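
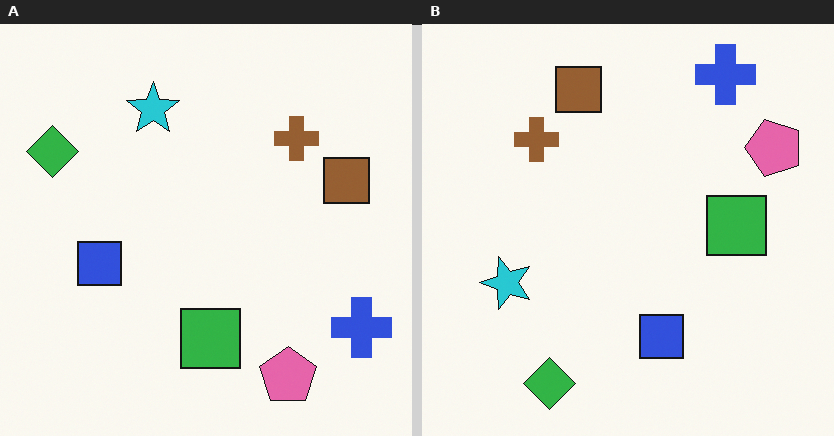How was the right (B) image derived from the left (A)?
The right (B) image is the left (A) rotated 90° counter-clockwise.

The blue cross sits in the bottom-right of the left (A) image and the top-right of the right (B) — consistent with a whole-image 90° counter-clockwise rotation.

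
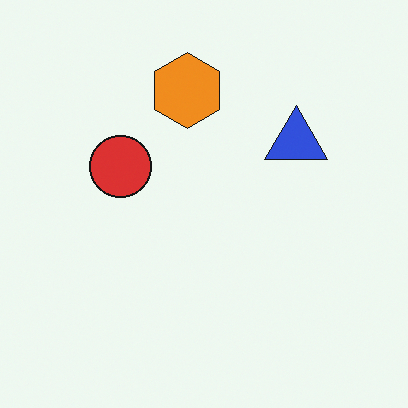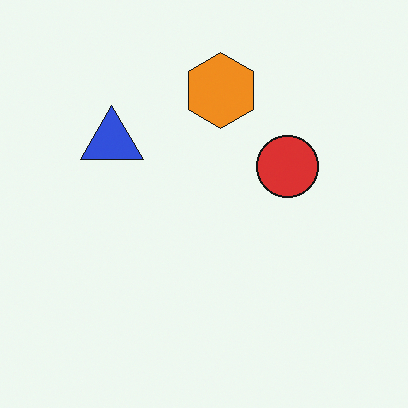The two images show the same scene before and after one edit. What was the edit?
The transformation is: flipped horizontally (left ↔ right).

The blue triangle is in the right of the first image and the left of the second — shapes on opposite sides of the vertical midline have swapped in a mirror flip.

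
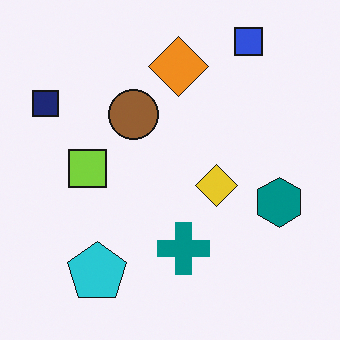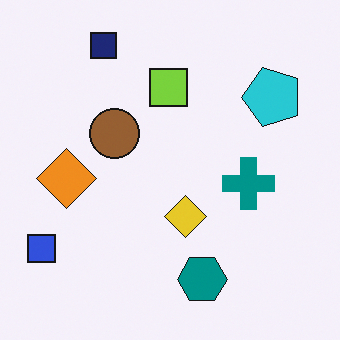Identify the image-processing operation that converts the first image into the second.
Transposed (reflected across the top-left ↔ bottom-right diagonal).

Shapes have swapped their row and column positions — what was in the top-right is now in the bottom-left — a diagonal reflection.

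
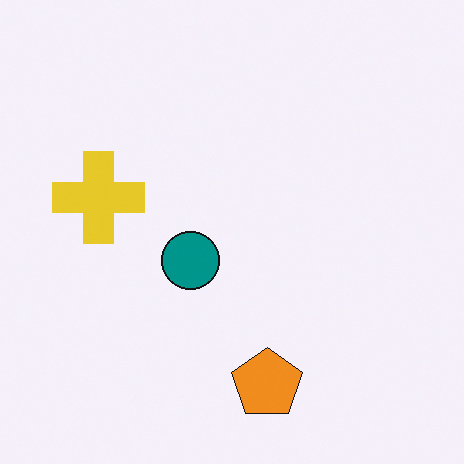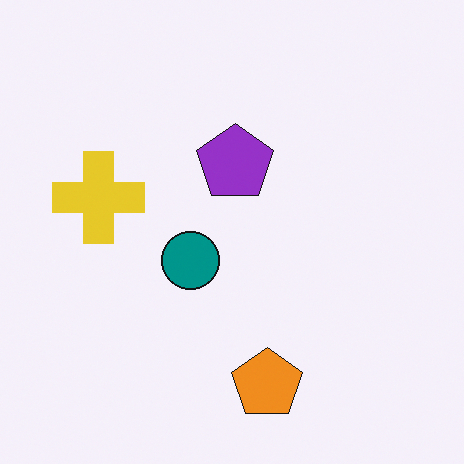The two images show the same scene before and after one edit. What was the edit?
The transformation is: overlaid with an additional purple pentagon.

A purple pentagon appears in the second image that is absent from the first.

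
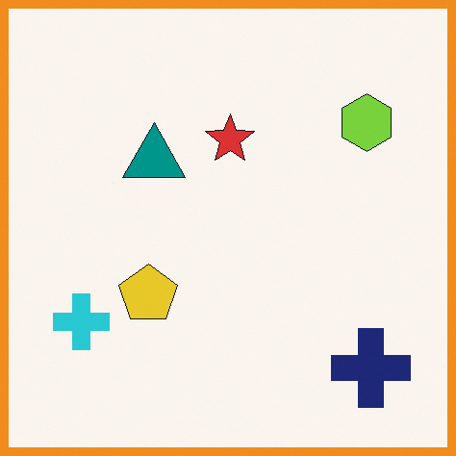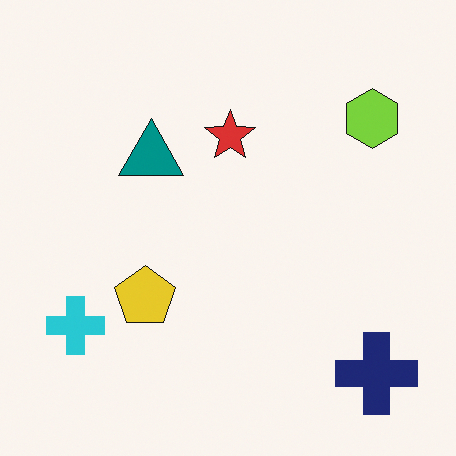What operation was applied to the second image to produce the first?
The first image is the second framed with a orange border.

A solid orange frame runs around the edge of the first image, with the content slightly shrunk inside it.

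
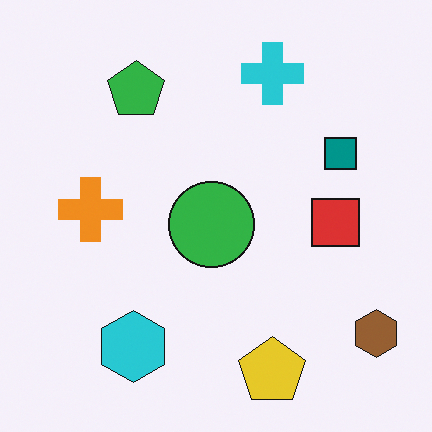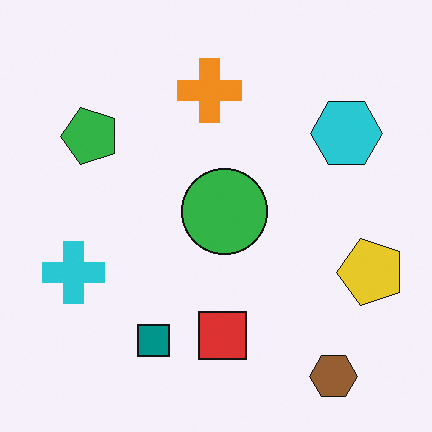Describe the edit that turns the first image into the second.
This is the original image transposed (reflected across the top-left ↔ bottom-right diagonal).

Shapes have swapped their row and column positions — what was in the top-right is now in the bottom-left — a diagonal reflection.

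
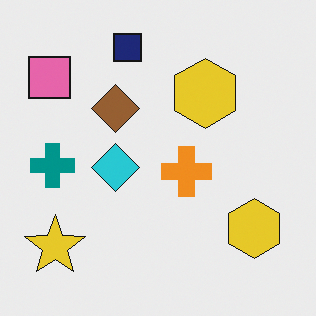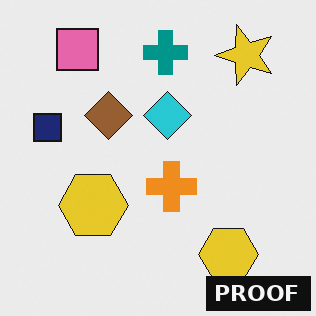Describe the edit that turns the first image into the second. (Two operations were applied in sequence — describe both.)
It was transposed (reflected across the top-left ↔ bottom-right diagonal), then watermarked with the text "PROOF" in the lower-right corner.

Shapes have swapped their row and column positions — what was in the top-right is now in the bottom-left — a diagonal reflection. A dark label reading "PROOF" appears in the lower-right corner.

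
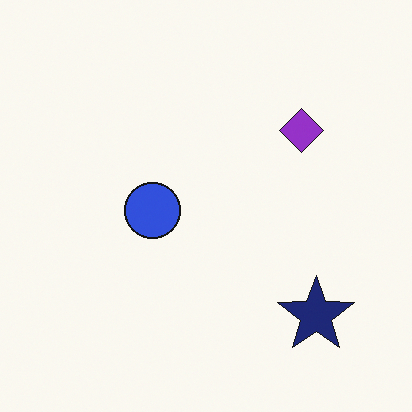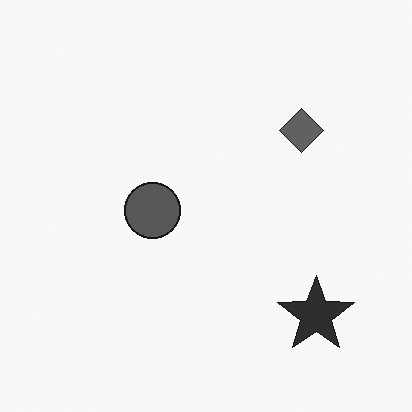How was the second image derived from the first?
The transformation is: converted to grayscale.

All color is removed — every shape is now a shade of grey.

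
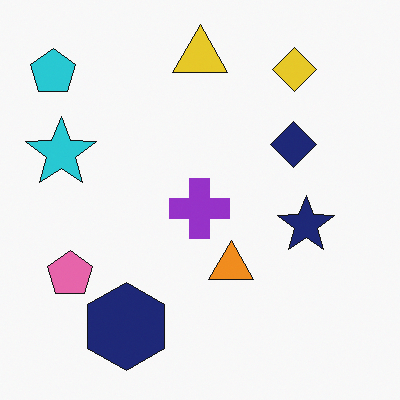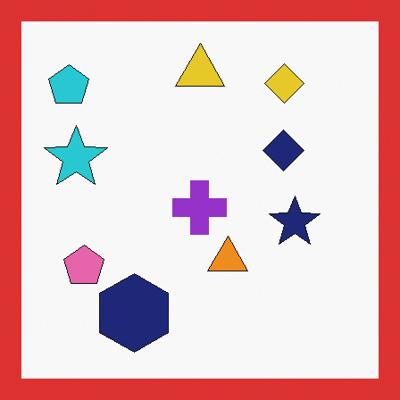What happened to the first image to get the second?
It was framed with a red border.

A solid red frame runs around the edge of the second image, with the content slightly shrunk inside it.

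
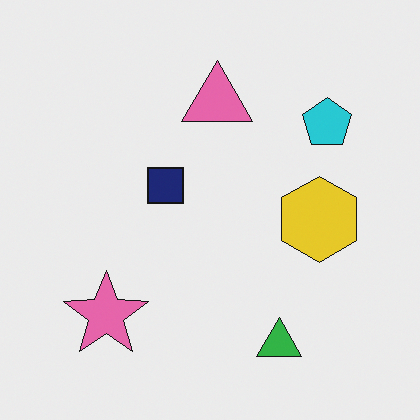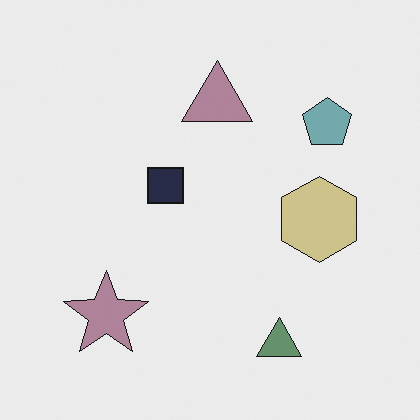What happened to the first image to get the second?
This is the original image heavily desaturated.

All colors are more muted and greyish — a global saturation change.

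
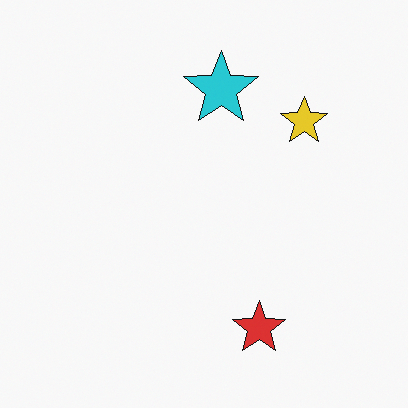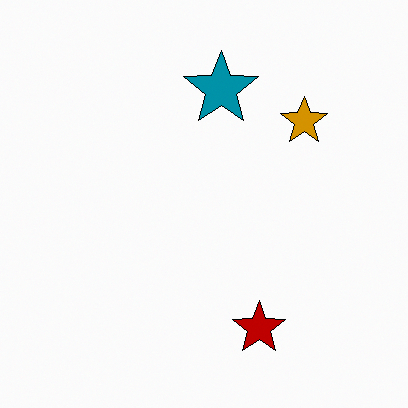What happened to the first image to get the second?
The second image is the first boosted in contrast.

Tones are pushed away from mid-grey across the whole image — a global contrast change.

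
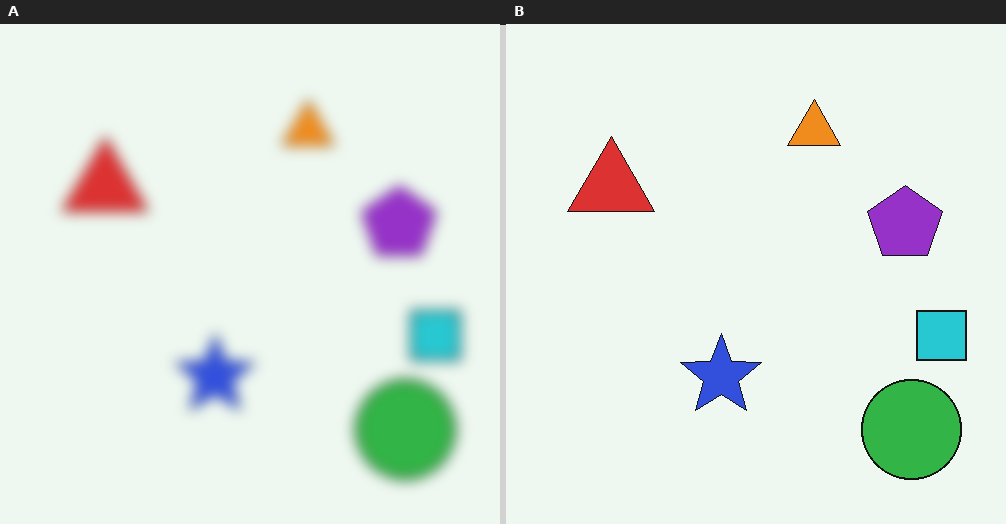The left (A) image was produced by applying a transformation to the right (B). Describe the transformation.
The transformation is: strongly gaussian-blurred.

Shape edges and outlines are uniformly softened across the whole image.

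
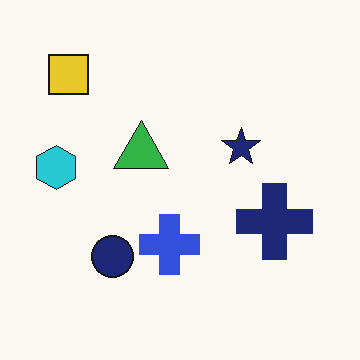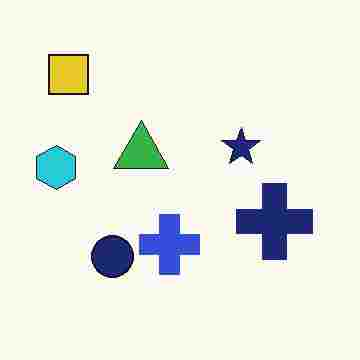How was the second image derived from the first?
The image was heavily JPEG-compressed with obvious blocking artifacts.

Blocky 8×8 compression artifacts appear around shape edges and the flat background shows ringing — characteristic JPEG degradation.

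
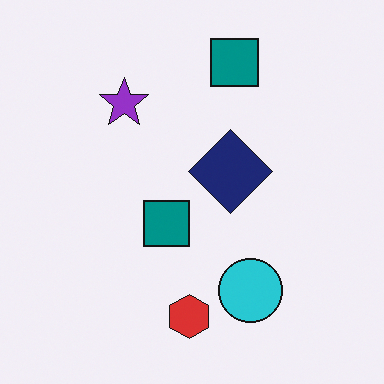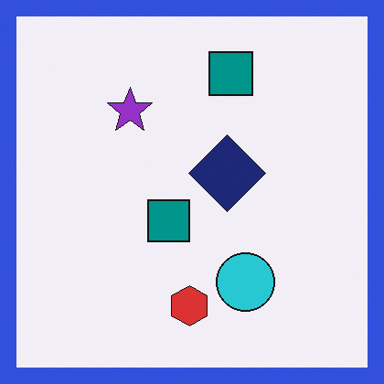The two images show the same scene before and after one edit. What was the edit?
It was framed with a blue border.

A solid blue frame runs around the edge of the second image, with the content slightly shrunk inside it.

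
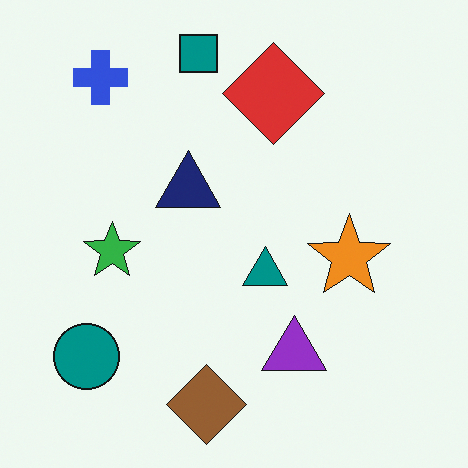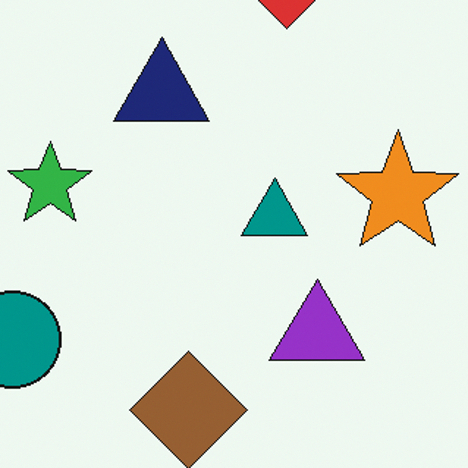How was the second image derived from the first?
Cropped to a modestly smaller region and rescaled.

The visible shapes are larger and the field of view is narrower; shapes near the original edges may be partly or wholly outside the frame — a crop-and-rescale.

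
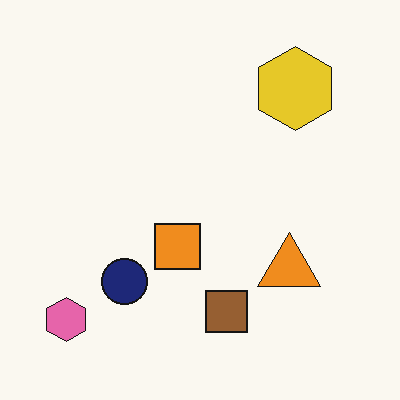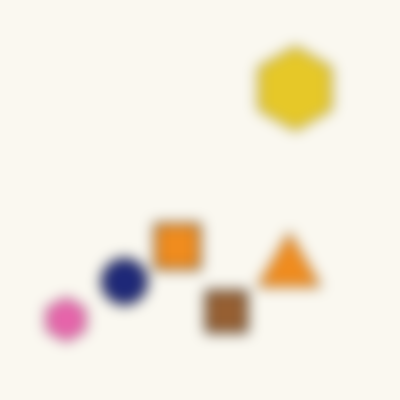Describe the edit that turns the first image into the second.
The second image is the first strongly gaussian-blurred.

Shape edges and outlines are uniformly softened across the whole image.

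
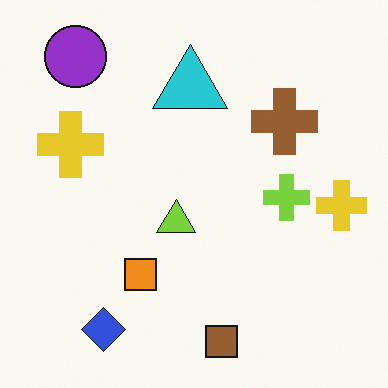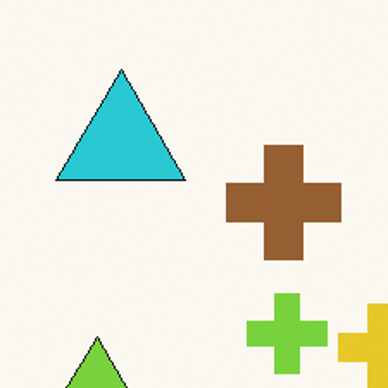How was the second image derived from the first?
The transformation is: cropped to a noticeably smaller region and rescaled.

The visible shapes are larger and the field of view is narrower; shapes near the original edges may be partly or wholly outside the frame — a crop-and-rescale.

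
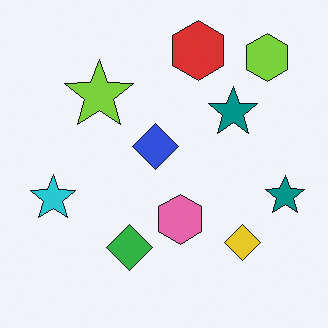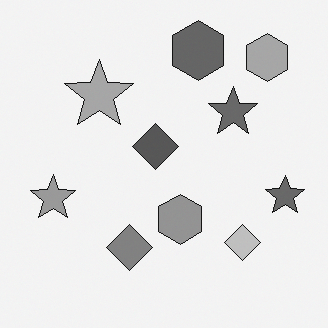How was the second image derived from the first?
The second image is the first converted to grayscale.

All color is removed — every shape is now a shade of grey.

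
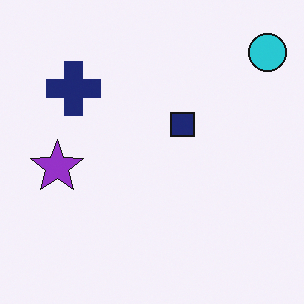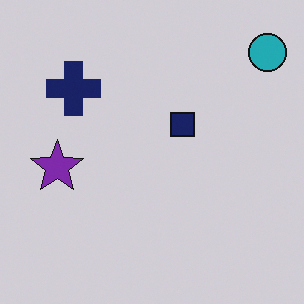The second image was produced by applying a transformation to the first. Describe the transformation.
The second image is the first slightly darkened.

Every pixel — background and shapes alike — is uniformly darkened.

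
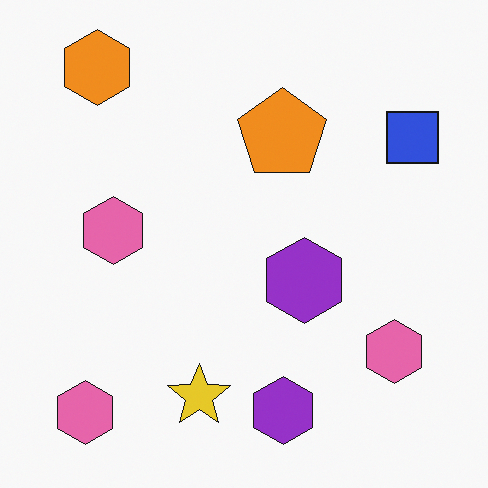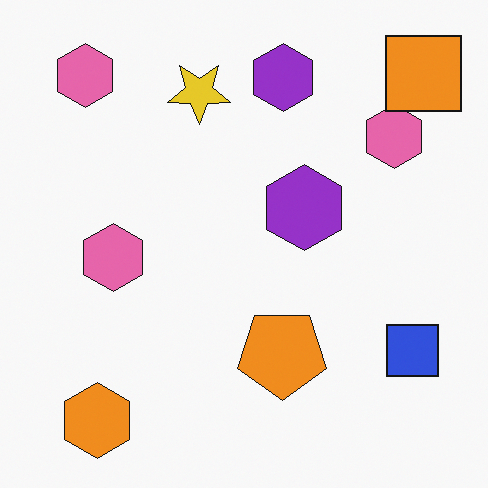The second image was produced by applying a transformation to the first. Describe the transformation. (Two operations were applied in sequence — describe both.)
It was flipped vertically (top ↔ bottom), then overlaid with an additional orange square.

The orange hexagon is in the top-left of the first image and the bottom-left of the second — shapes on opposite sides of the horizontal midline have swapped in a mirror flip. An orange square appears in the second image that is absent from the first.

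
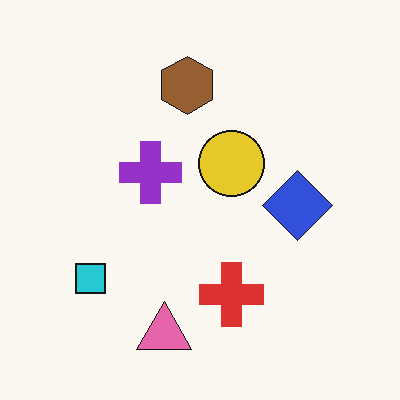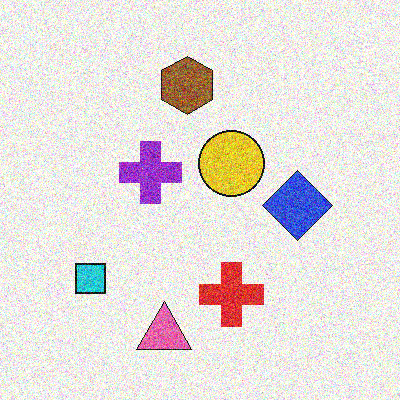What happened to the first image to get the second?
This is the original image degraded with a thick layer of grain.

Random speckle covers the whole image, including the flat background.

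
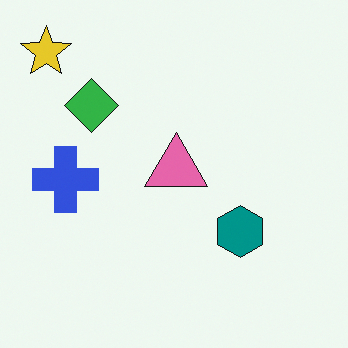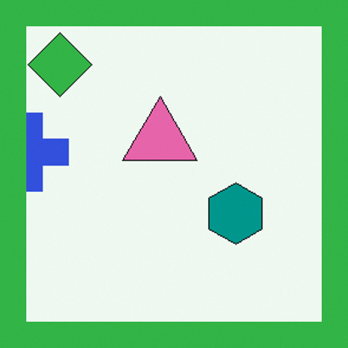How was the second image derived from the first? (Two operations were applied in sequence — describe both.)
Cropped to a modestly smaller region and rescaled, then framed with a green border.

The visible shapes are larger and the field of view is narrower; shapes near the original edges may be partly or wholly outside the frame — a crop-and-rescale. A solid green frame runs around the edge of the second image, with the content slightly shrunk inside it.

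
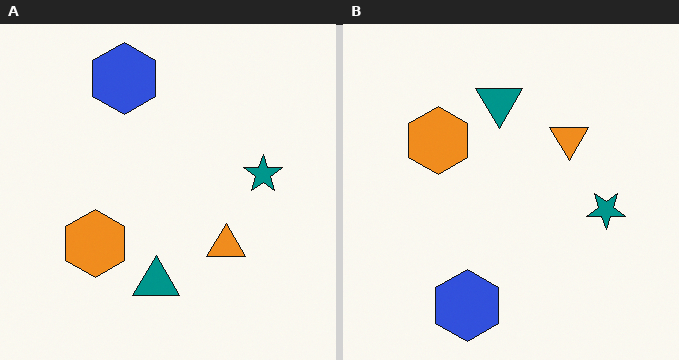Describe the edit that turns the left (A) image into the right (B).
The image was flipped vertically (top ↔ bottom).

The blue hexagon is in the top of the left (A) image and the bottom of the right (B) — shapes on opposite sides of the horizontal midline have swapped in a mirror flip.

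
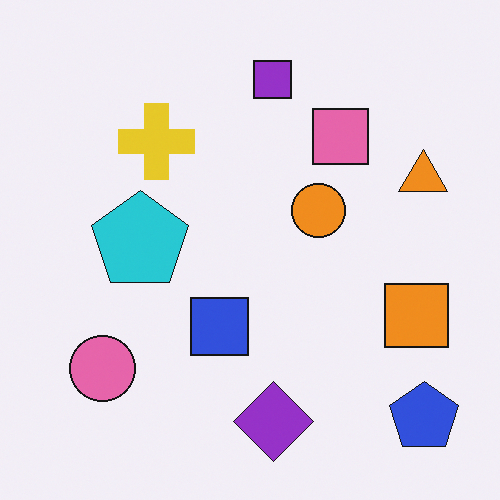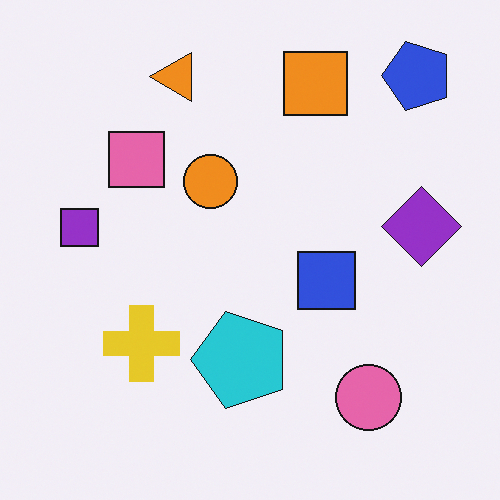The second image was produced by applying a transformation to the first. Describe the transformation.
The transformation is: rotated 90° counter-clockwise.

The blue pentagon sits in the bottom-right of the first image and the top-right of the second — consistent with a whole-image 90° counter-clockwise rotation.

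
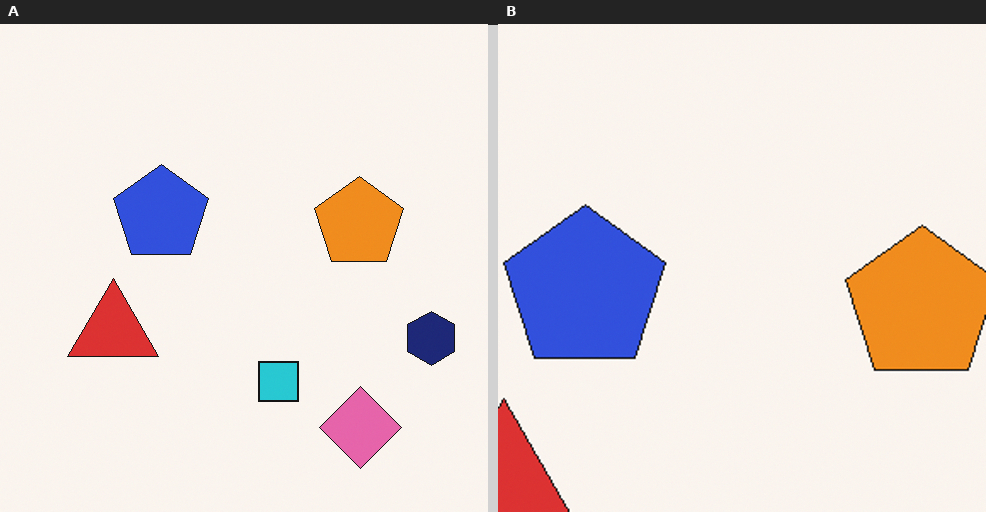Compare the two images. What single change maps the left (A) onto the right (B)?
This is the original image cropped tightly and scaled back up.

The visible shapes are larger and the field of view is narrower; shapes near the original edges may be partly or wholly outside the frame — a crop-and-rescale.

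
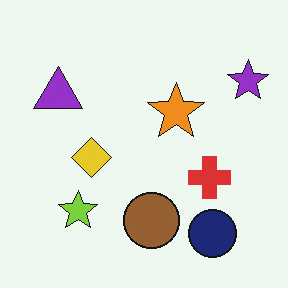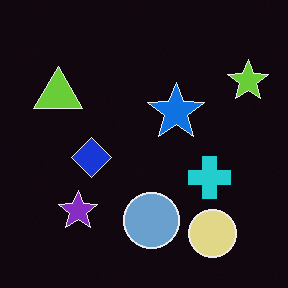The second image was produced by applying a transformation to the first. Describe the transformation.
The image was color-inverted (negative).

The light background has become dark and every shape's color is its complement — a photographic negative.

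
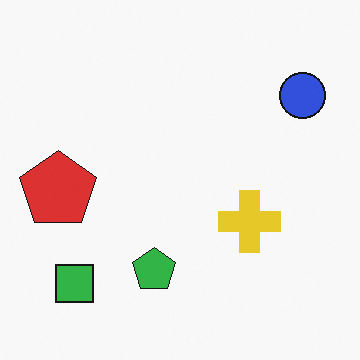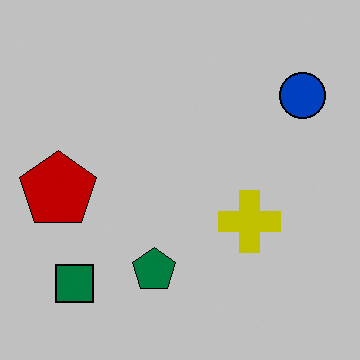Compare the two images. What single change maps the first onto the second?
The transformation is: aggressively posterized.

Each flat color has snapped to a coarser quantized level — most visibly, the near-white background has dropped to a flat grey.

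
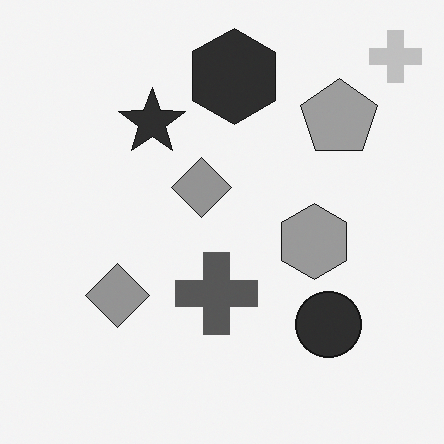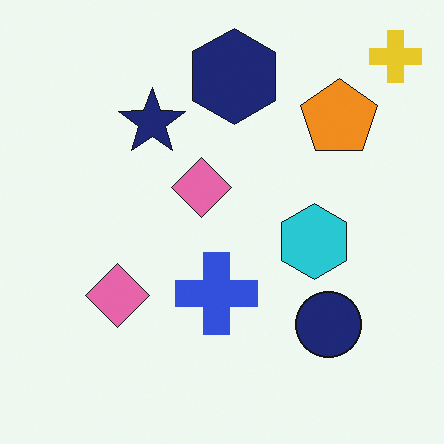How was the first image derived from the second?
It was converted to grayscale.

All color is removed — every shape is now a shade of grey.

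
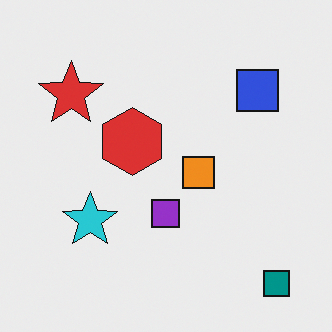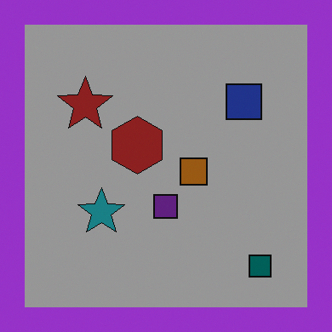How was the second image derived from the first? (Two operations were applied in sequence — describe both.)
It was substantially darkened, then framed with a purple border.

Every pixel — background and shapes alike — is uniformly darkened. A solid purple frame runs around the edge of the second image, with the content slightly shrunk inside it.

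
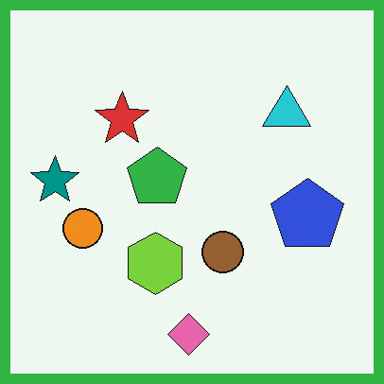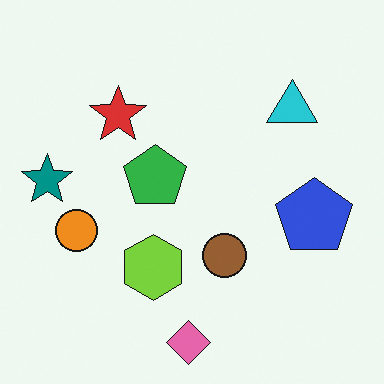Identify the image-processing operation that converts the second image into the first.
The image was framed with a green border.

A solid green frame runs around the edge of the first image, with the content slightly shrunk inside it.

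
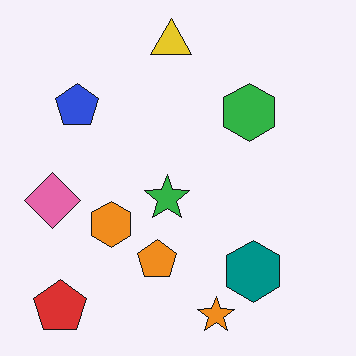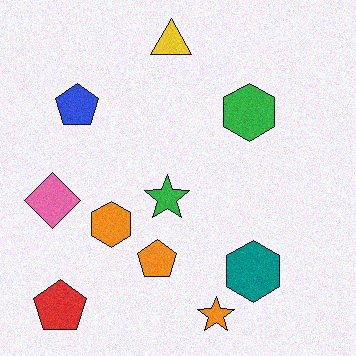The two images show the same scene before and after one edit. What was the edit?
The image was degraded with light additive noise.

Random speckle covers the whole image, including the flat background.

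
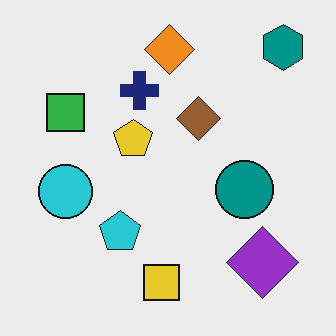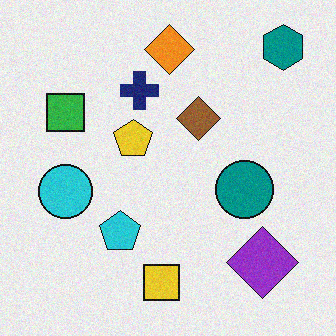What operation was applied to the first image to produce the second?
Degraded with a light layer of grain.

Random speckle covers the whole image, including the flat background.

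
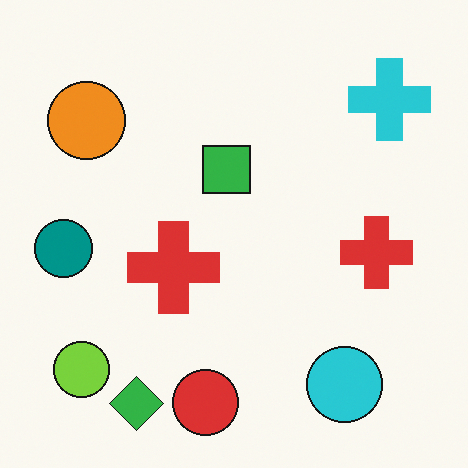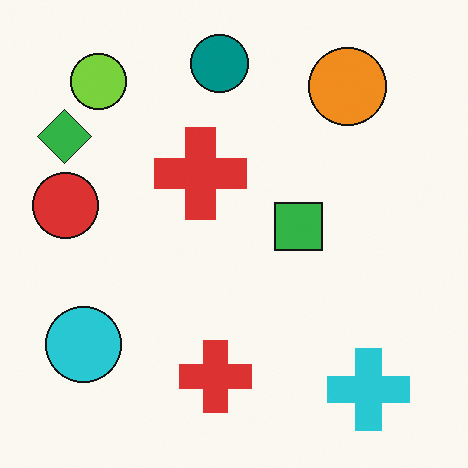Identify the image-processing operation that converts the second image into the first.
It was rotated 90° counter-clockwise.

The cyan cross sits in the bottom-right of the second image and the top-right of the first — consistent with a whole-image 90° counter-clockwise rotation.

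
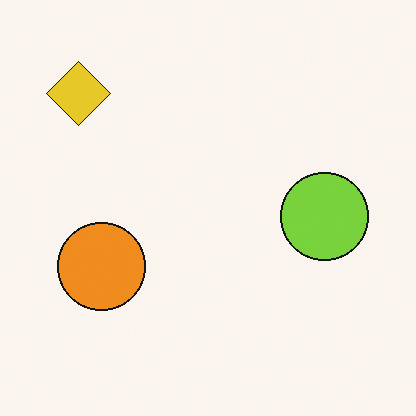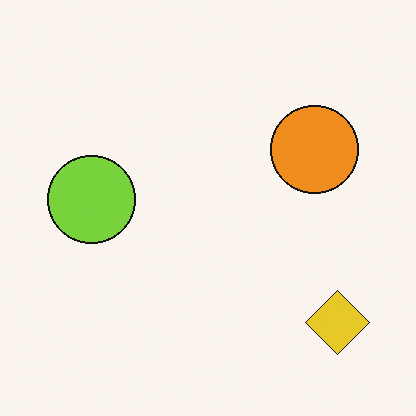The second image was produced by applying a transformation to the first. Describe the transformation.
The transformation is: rotated 180°.

The yellow diamond sits in the top-left of the first image and the bottom-right of the second — consistent with a whole-image 180° rotation.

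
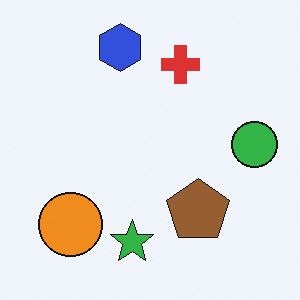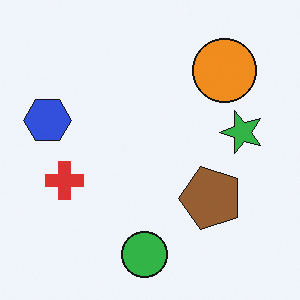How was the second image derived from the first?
Transposed (reflected across the top-left ↔ bottom-right diagonal).

Shapes have swapped their row and column positions — what was in the top-right is now in the bottom-left — a diagonal reflection.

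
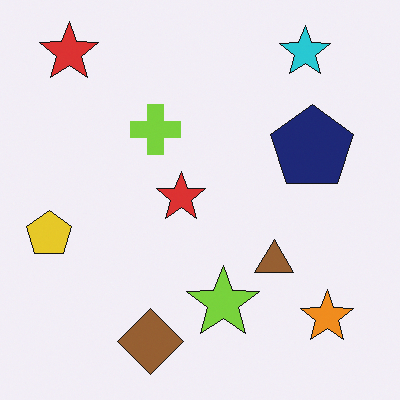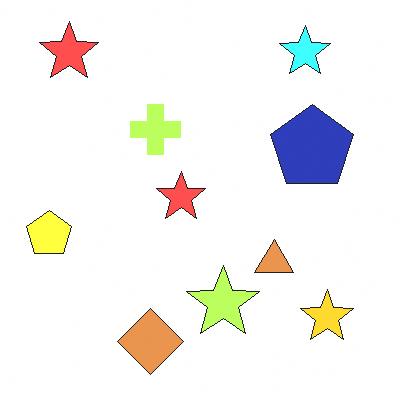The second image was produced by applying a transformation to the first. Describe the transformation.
This is the original image brightened a lot.

Every pixel — background and shapes alike — is uniformly brightened.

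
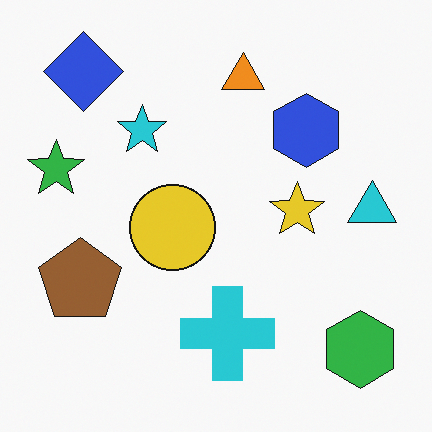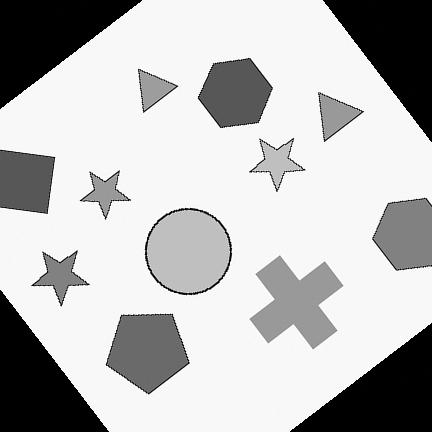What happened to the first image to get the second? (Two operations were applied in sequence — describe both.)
Converted to grayscale, then rotated counter-clockwise by a large amount — several tens of degrees.

All color is removed — every shape is now a shade of grey. Every shape is tilted by the same angle and the image corners show triangular fill wedges — a whole-image rotation by a non-right angle.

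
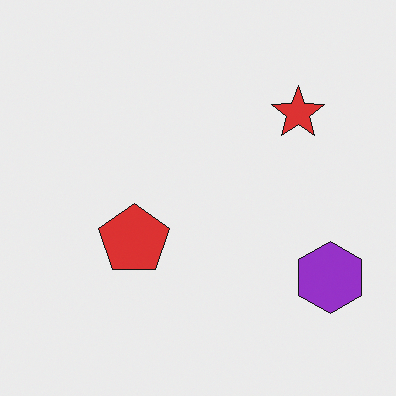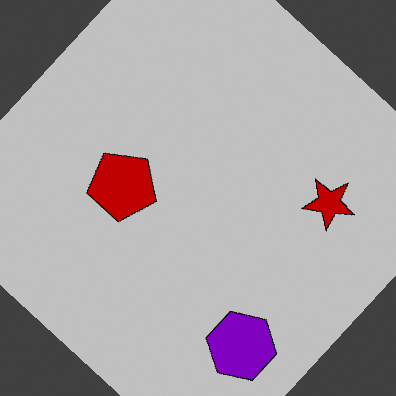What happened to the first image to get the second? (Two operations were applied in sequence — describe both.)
The transformation is: rotated clockwise by a large amount — several tens of degrees, then aggressively posterized.

Every shape is tilted by the same angle and the image corners show triangular fill wedges — a whole-image rotation by a non-right angle. Each flat color has snapped to a coarser quantized level — most visibly, the near-white background has dropped to a flat grey.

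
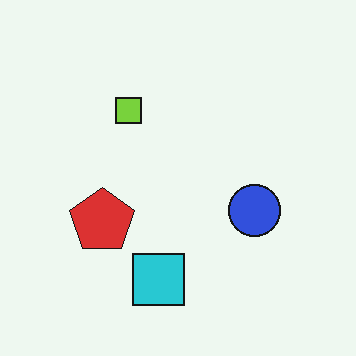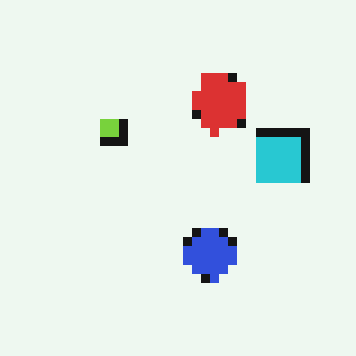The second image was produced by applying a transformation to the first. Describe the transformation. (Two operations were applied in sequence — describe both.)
The transformation is: transposed (reflected across the top-left ↔ bottom-right diagonal), then heavily pixelated into large blocks.

Shapes have swapped their row and column positions — what was in the top-right is now in the bottom-left — a diagonal reflection. Shapes are reduced to large square blocks; fine edges and outlines are lost — a downscale-then-upscale (mosaic) effect.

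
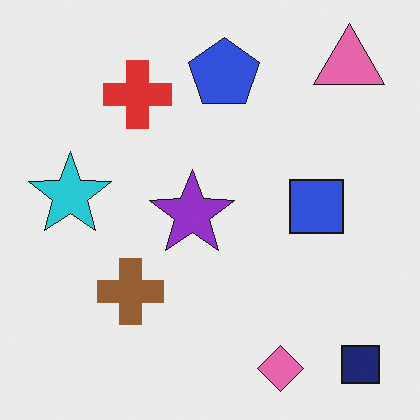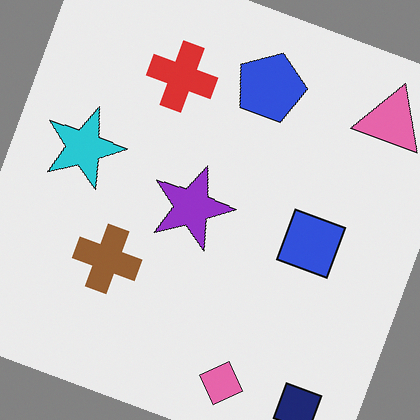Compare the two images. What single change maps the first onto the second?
Rotated clockwise by a moderate amount.

Every shape is tilted by the same angle and the image corners show triangular fill wedges — a whole-image rotation by a non-right angle.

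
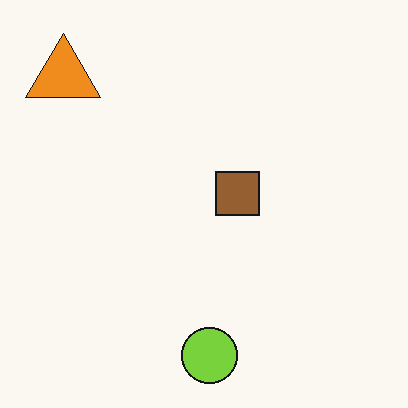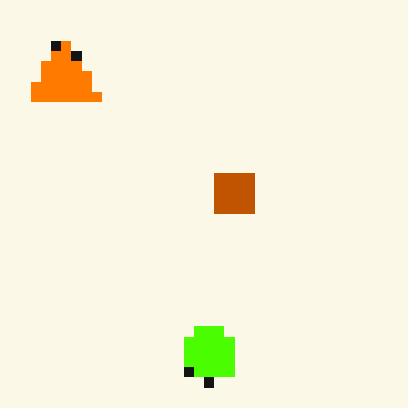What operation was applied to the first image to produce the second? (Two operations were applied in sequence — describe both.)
The second image is the first heavily oversaturated, then heavily pixelated into large blocks.

All colors are more vivid — a global saturation change. Shapes are reduced to large square blocks; fine edges and outlines are lost — a downscale-then-upscale (mosaic) effect.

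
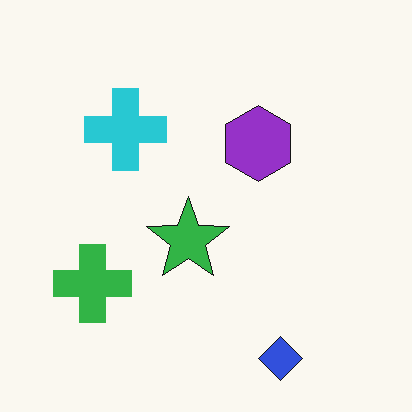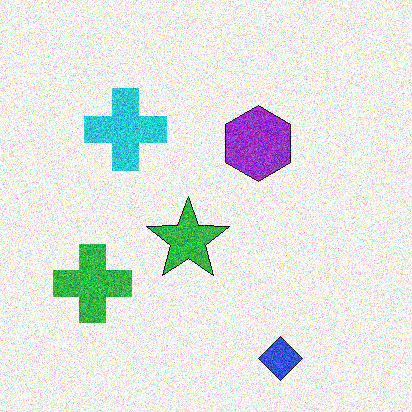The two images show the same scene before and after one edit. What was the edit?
This is the original image degraded with heavy additive noise.

Random speckle covers the whole image, including the flat background.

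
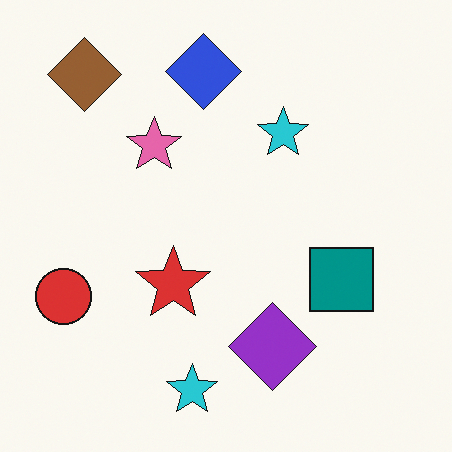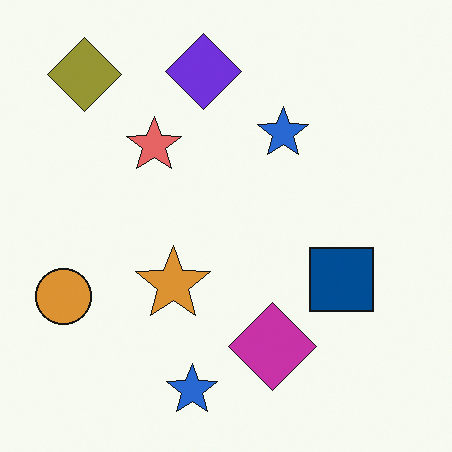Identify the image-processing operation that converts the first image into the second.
The image was hue-shifted slightly.

Every shape's color has rotated by the same amount around the hue wheel — a uniform hue shift.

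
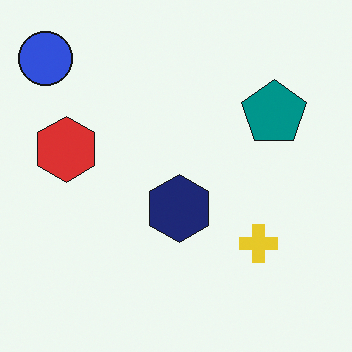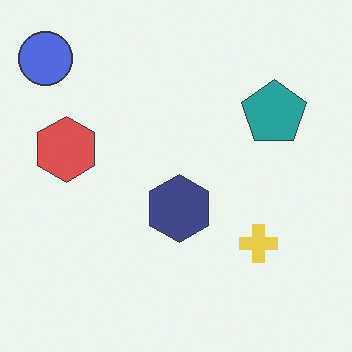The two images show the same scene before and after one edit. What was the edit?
The image was given slightly reduced contrast.

Tones are pushed toward mid-grey across the whole image — a global contrast change.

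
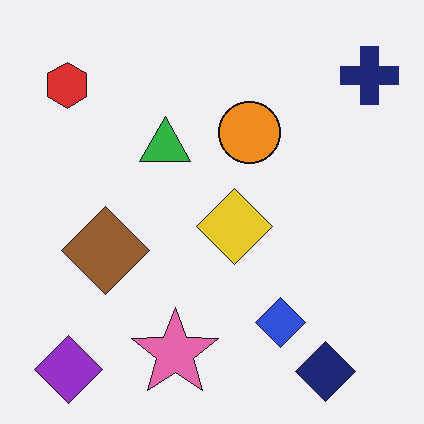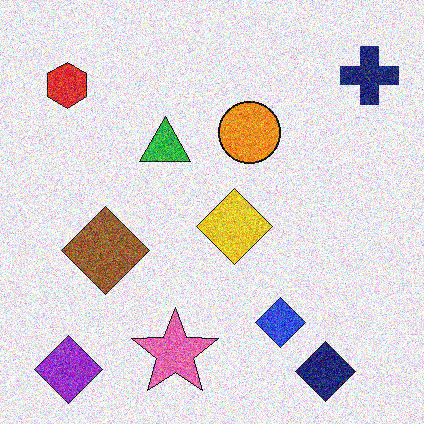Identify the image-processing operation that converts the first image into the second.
The second image is the first degraded with heavy additive noise.

Random speckle covers the whole image, including the flat background.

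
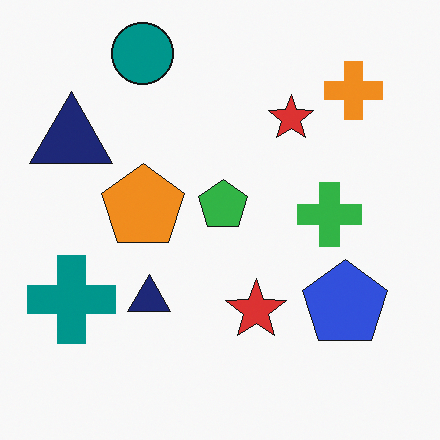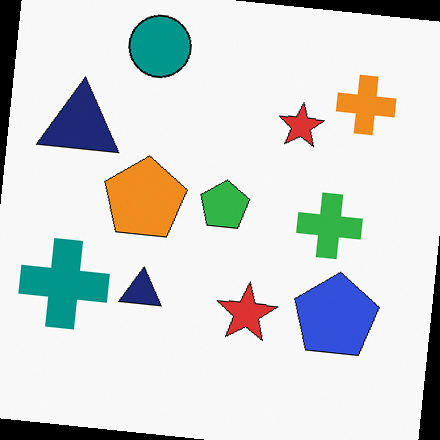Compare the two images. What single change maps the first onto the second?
This is the original image rotated clockwise by a slight angle.

Every shape is tilted by the same angle and the image corners show triangular fill wedges — a whole-image rotation by a non-right angle.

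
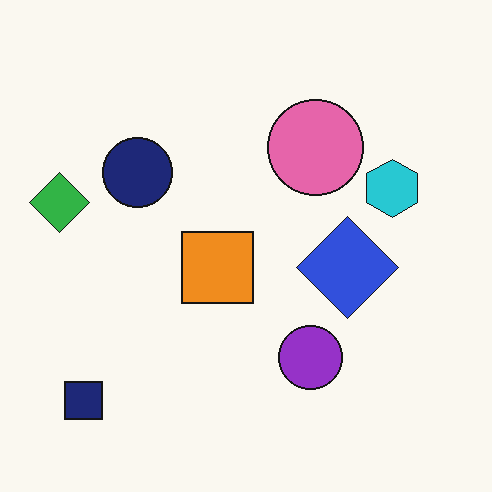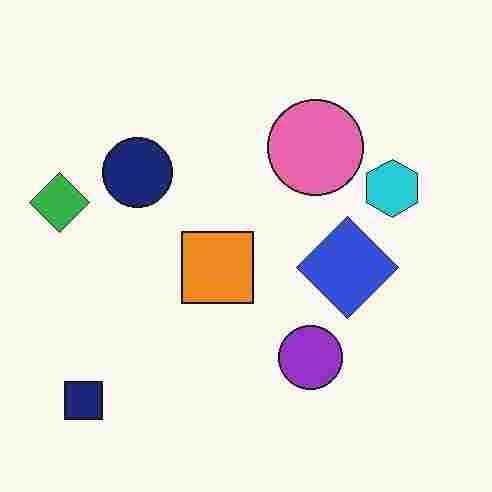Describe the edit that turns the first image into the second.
This is the original image degraded with heavy JPEG compression.

Blocky 8×8 compression artifacts appear around shape edges and the flat background shows ringing — characteristic JPEG degradation.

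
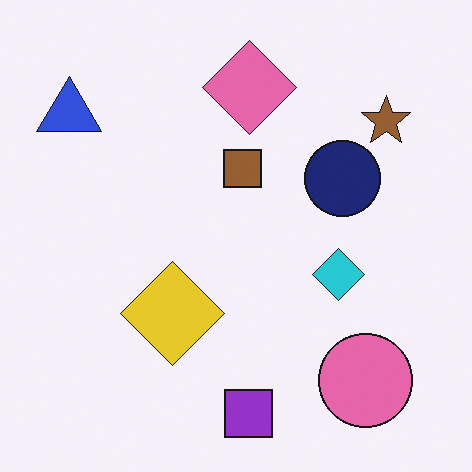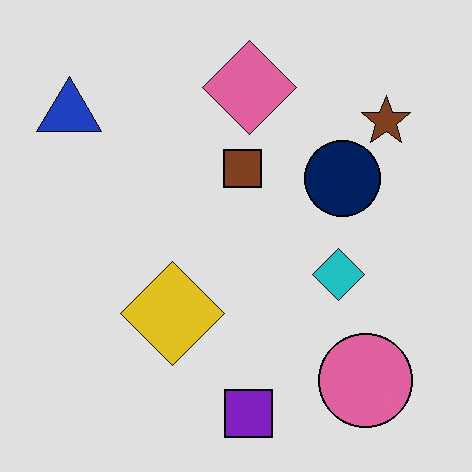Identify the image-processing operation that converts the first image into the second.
The transformation is: moderately posterized.

Each flat color has snapped to a coarser quantized level — most visibly, the near-white background has dropped to a flat grey.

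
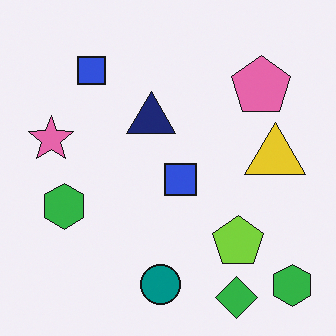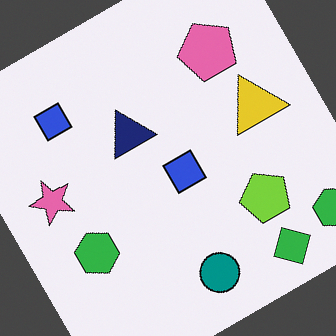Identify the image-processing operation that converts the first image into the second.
The transformation is: rotated counter-clockwise by a large amount — several tens of degrees.

Every shape is tilted by the same angle and the image corners show triangular fill wedges — a whole-image rotation by a non-right angle.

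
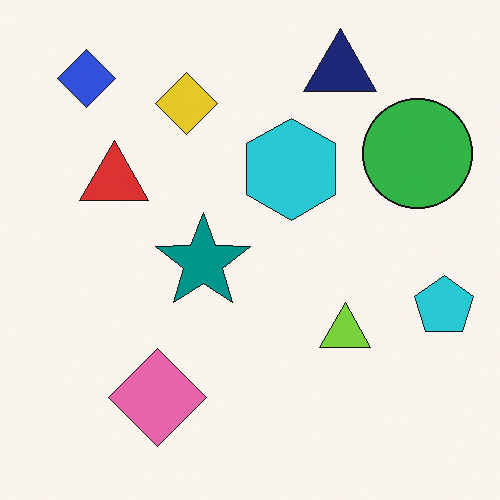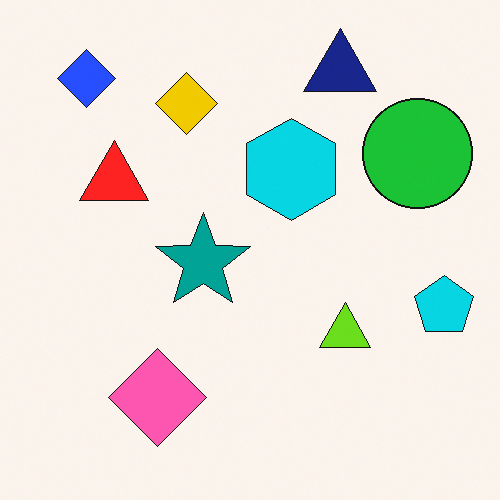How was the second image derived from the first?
The transformation is: slightly oversaturated.

All colors are more vivid — a global saturation change.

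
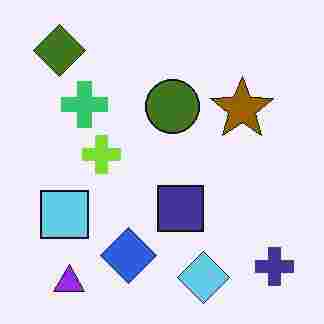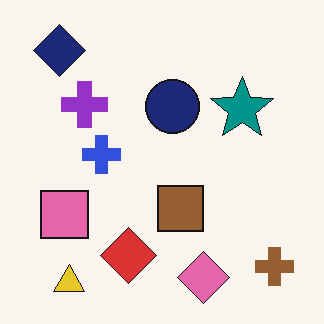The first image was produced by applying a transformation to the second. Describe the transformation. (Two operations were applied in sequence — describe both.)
The first image is the second hue-shifted through roughly half the color wheel, then degraded with heavy JPEG compression.

Every shape's color has rotated by the same amount around the hue wheel — a uniform hue shift. Blocky 8×8 compression artifacts appear around shape edges and the flat background shows ringing — characteristic JPEG degradation.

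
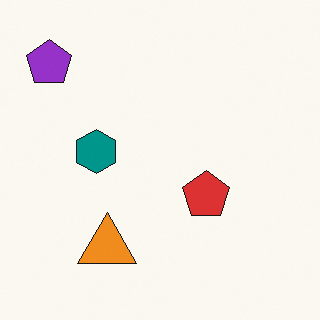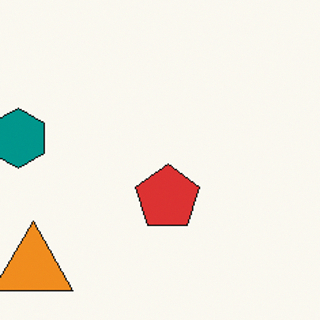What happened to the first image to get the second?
It was cropped slightly and scaled back up.

The visible shapes are larger and the field of view is narrower; shapes near the original edges may be partly or wholly outside the frame — a crop-and-rescale.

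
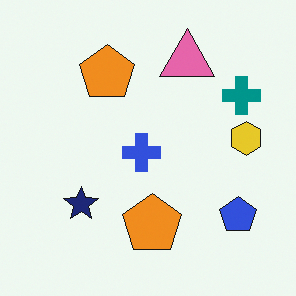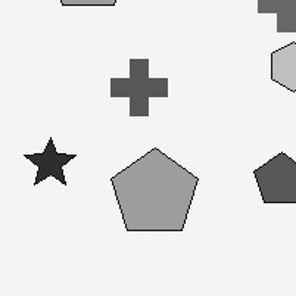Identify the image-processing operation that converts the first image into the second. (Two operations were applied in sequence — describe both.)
The transformation is: converted to grayscale, then cropped to a modestly smaller region and rescaled.

All color is removed — every shape is now a shade of grey. The visible shapes are larger and the field of view is narrower; shapes near the original edges may be partly or wholly outside the frame — a crop-and-rescale.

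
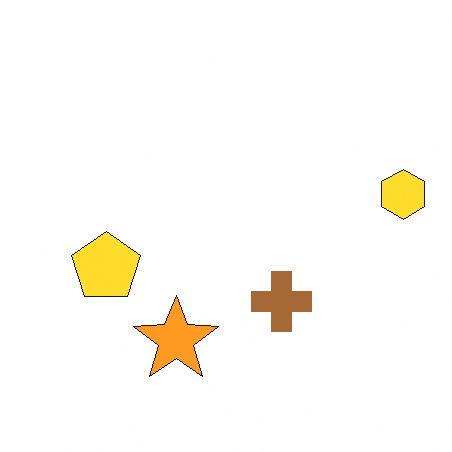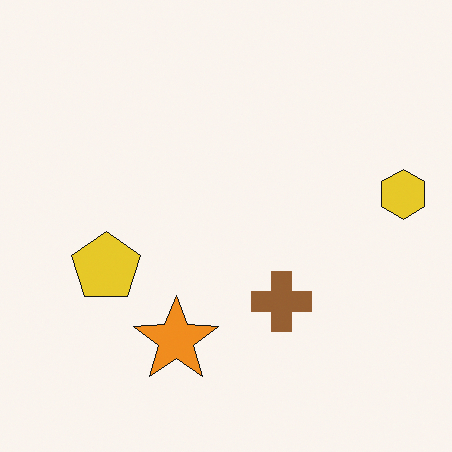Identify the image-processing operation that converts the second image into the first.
The transformation is: brightened a little.

Every pixel — background and shapes alike — is uniformly brightened.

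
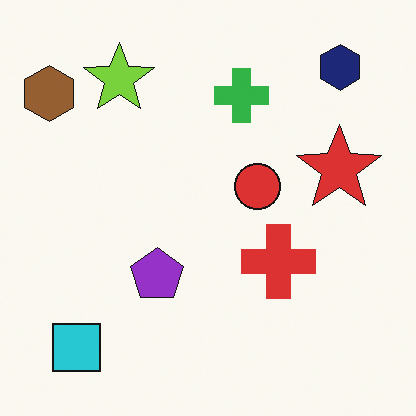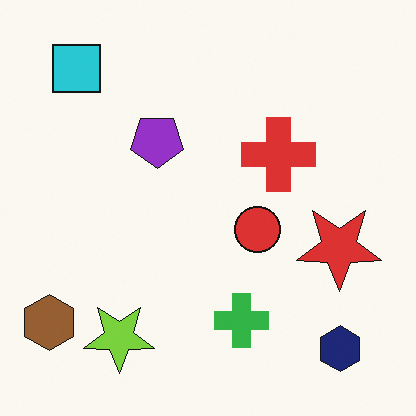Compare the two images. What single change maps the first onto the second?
The transformation is: flipped vertically (top ↔ bottom).

The navy hexagon is in the top-right of the first image and the bottom-right of the second — shapes on opposite sides of the horizontal midline have swapped in a mirror flip.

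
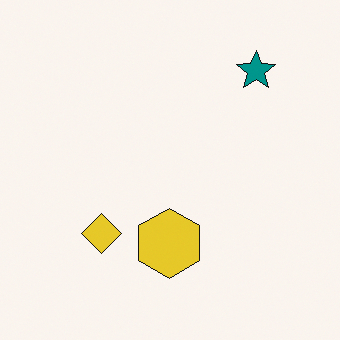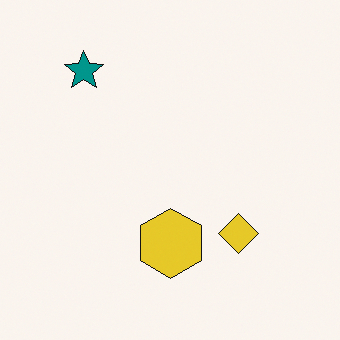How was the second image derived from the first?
Flipped horizontally (left ↔ right).

The teal star is in the top-right of the first image and the top-left of the second — shapes on opposite sides of the vertical midline have swapped in a mirror flip.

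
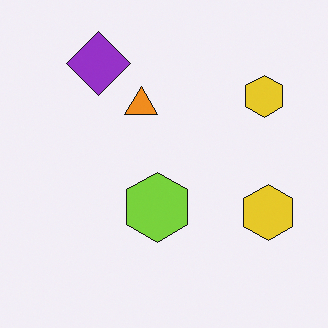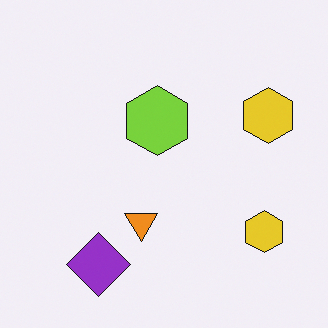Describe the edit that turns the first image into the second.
The image was flipped vertically (top ↔ bottom).

The purple diamond is in the top-left of the first image and the bottom-left of the second — shapes on opposite sides of the horizontal midline have swapped in a mirror flip.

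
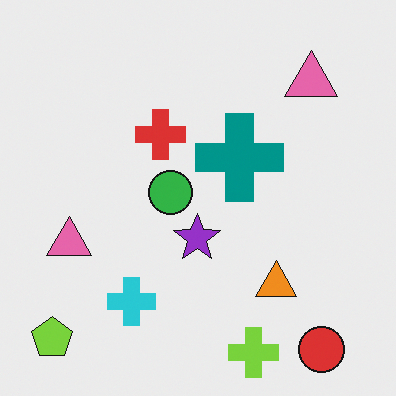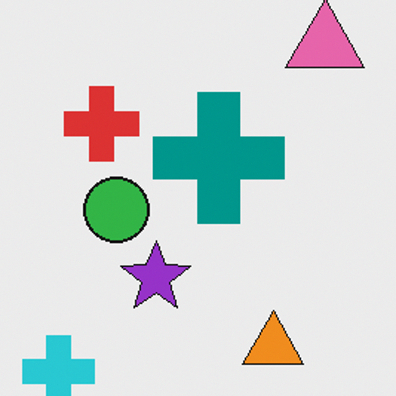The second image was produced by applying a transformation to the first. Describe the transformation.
Cropped to a modestly smaller region and rescaled.

The visible shapes are larger and the field of view is narrower; shapes near the original edges may be partly or wholly outside the frame — a crop-and-rescale.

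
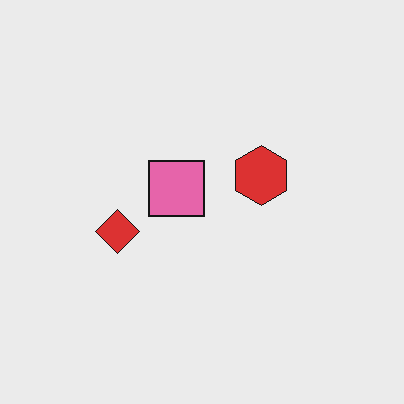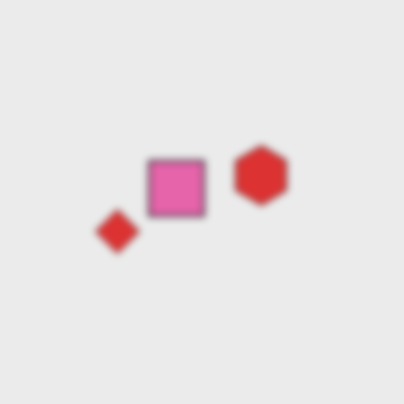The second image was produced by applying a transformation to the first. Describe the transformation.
The second image is the first noticeably gaussian-blurred.

Shape edges and outlines are uniformly softened across the whole image.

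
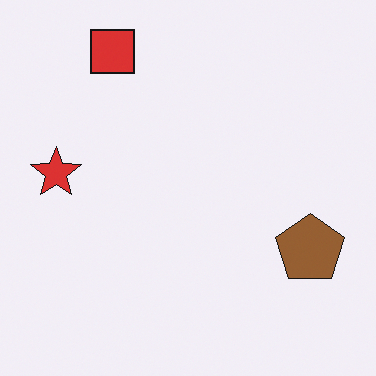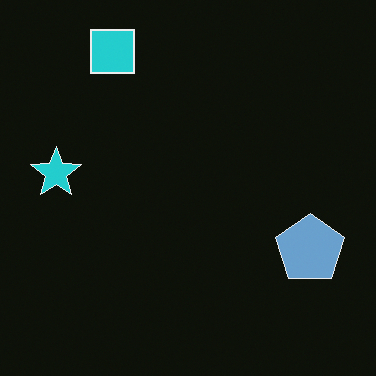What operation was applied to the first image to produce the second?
Color-inverted (negative).

The light background has become dark and every shape's color is its complement — a photographic negative.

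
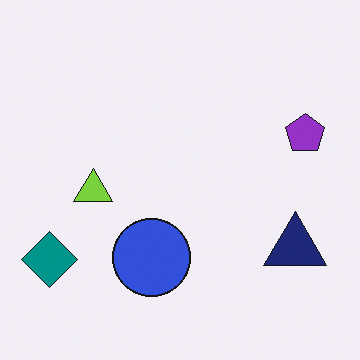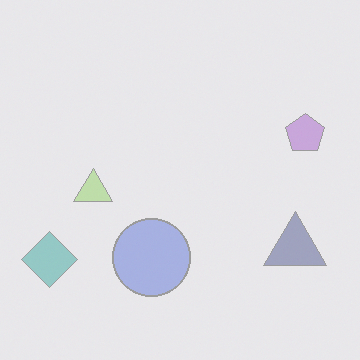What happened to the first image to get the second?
The image was given much lower contrast.

Tones are pushed toward mid-grey across the whole image — a global contrast change.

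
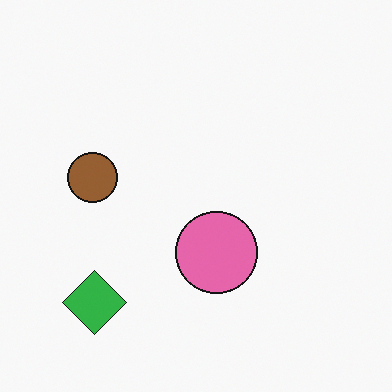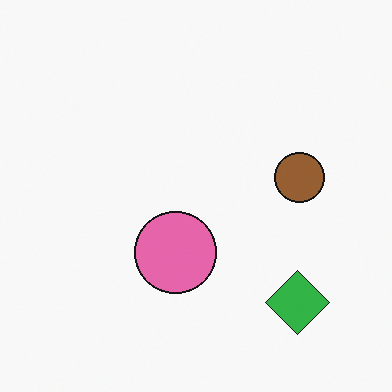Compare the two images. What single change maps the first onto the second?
The transformation is: flipped horizontally (left ↔ right).

The brown circle is in the left of the first image and the right of the second — shapes on opposite sides of the vertical midline have swapped in a mirror flip.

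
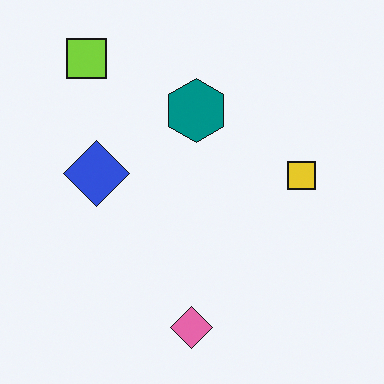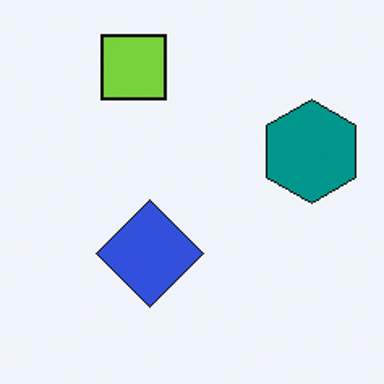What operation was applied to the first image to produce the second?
The image was cropped tightly and scaled back up.

The visible shapes are larger and the field of view is narrower; shapes near the original edges may be partly or wholly outside the frame — a crop-and-rescale.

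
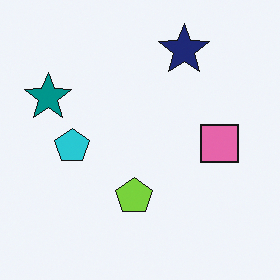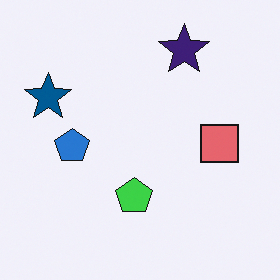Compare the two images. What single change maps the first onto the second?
The transformation is: hue-shifted slightly.

Every shape's color has rotated by the same amount around the hue wheel — a uniform hue shift.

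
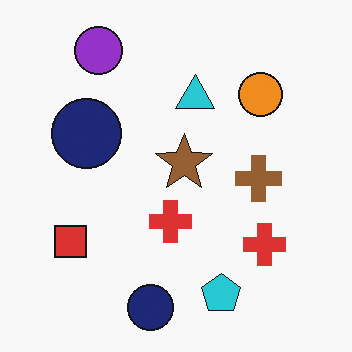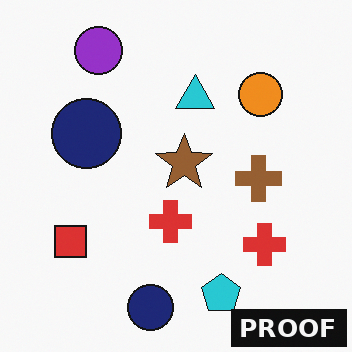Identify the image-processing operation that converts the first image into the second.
The second image is the first watermarked with the text "PROOF" in the lower-right corner.

A dark label reading "PROOF" appears in the lower-right corner.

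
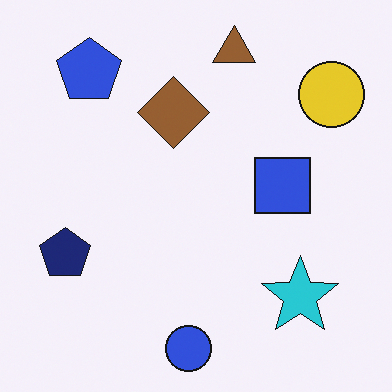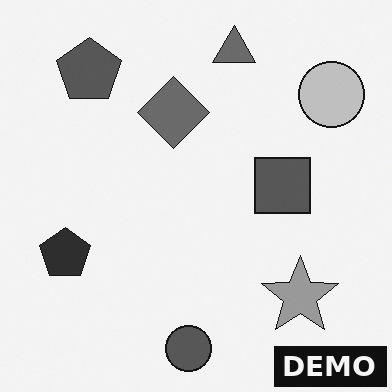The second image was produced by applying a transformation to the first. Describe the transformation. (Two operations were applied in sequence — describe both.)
The transformation is: converted to grayscale, then watermarked with the text "DEMO" in the lower-right corner.

All color is removed — every shape is now a shade of grey. A dark label reading "DEMO" appears in the lower-right corner.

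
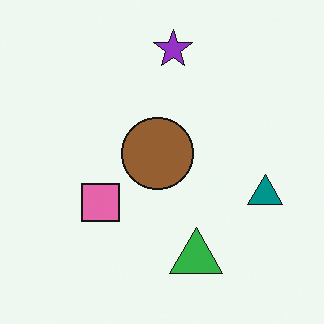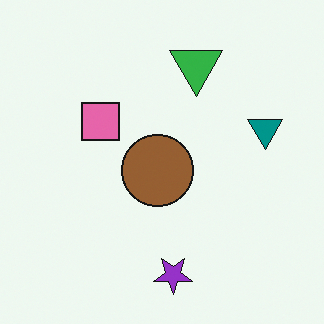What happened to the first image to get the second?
This is the original image flipped vertically (top ↔ bottom).

The purple star is in the top of the first image and the bottom of the second — shapes on opposite sides of the horizontal midline have swapped in a mirror flip.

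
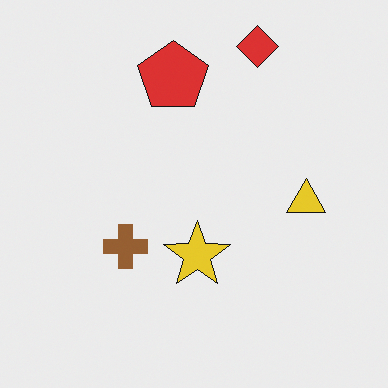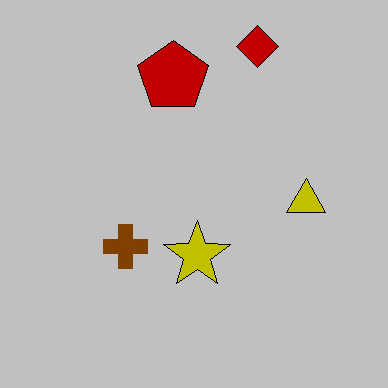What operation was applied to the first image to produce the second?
The image was heavily posterized to just a handful of flat colors.

Each flat color has snapped to a coarser quantized level — most visibly, the near-white background has dropped to a flat grey.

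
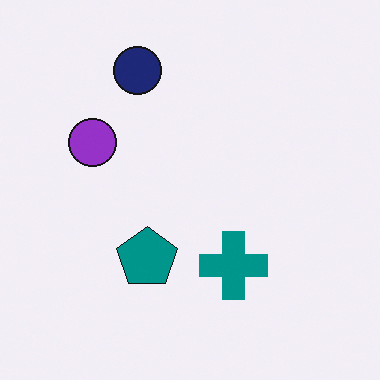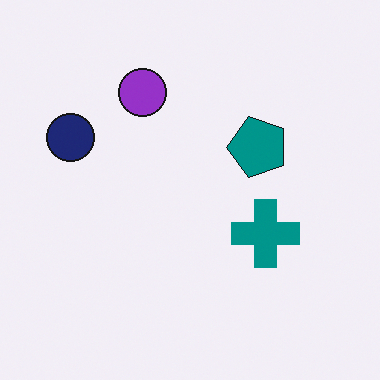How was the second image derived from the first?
The image was transposed (reflected across the top-left ↔ bottom-right diagonal).

Shapes have swapped their row and column positions — what was in the top-right is now in the bottom-left — a diagonal reflection.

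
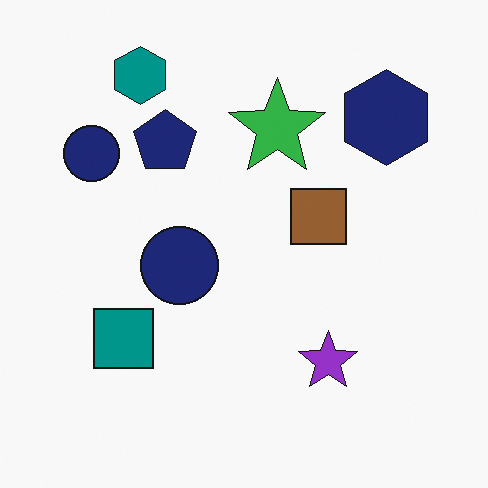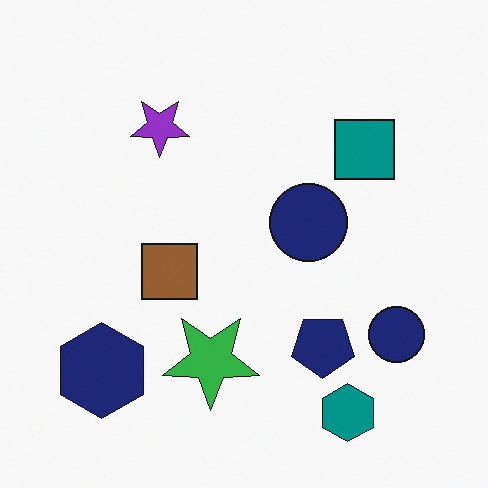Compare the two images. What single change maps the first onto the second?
Rotated 180°.

The teal hexagon sits in the top-left of the first image and the bottom-right of the second — consistent with a whole-image 180° rotation.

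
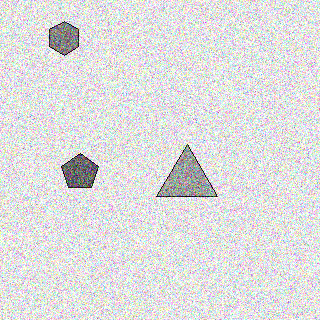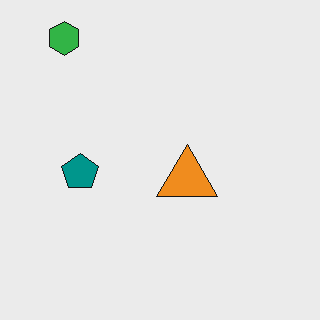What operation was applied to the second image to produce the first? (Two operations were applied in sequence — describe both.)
The image was converted to grayscale, then degraded with heavy additive noise.

All color is removed — every shape is now a shade of grey. Random speckle covers the whole image, including the flat background.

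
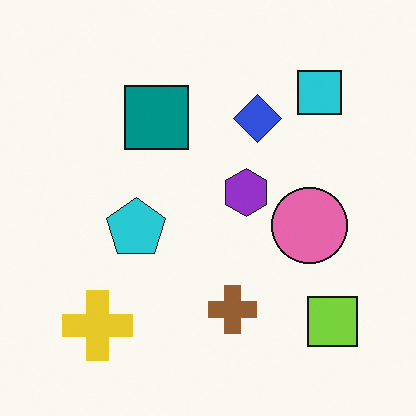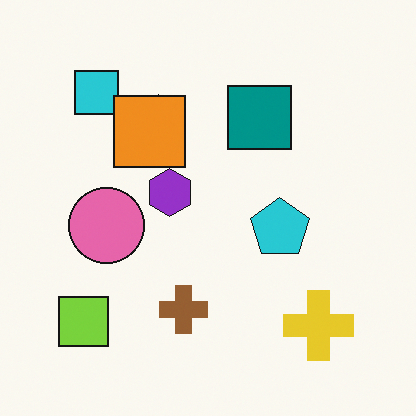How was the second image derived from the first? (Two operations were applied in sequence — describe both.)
The image was flipped horizontally (left ↔ right), then overlaid with an additional orange square.

The lime square is in the bottom-right of the first image and the bottom-left of the second — shapes on opposite sides of the vertical midline have swapped in a mirror flip. An orange square appears in the second image that is absent from the first.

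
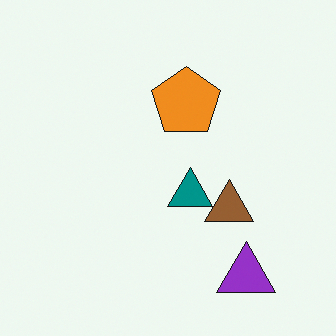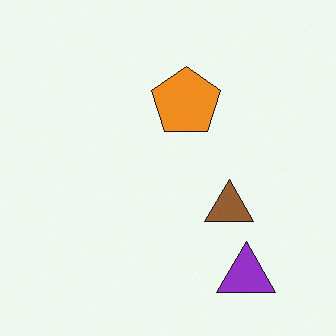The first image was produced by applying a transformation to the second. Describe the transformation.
The transformation is: overlaid with an additional teal triangle.

A teal triangle appears in the first image that is absent from the second.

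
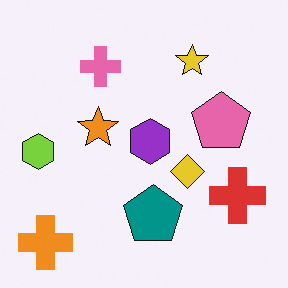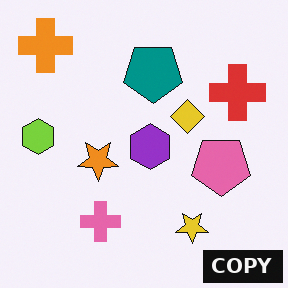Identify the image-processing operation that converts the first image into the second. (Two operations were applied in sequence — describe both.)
It was flipped vertically (top ↔ bottom), then watermarked with the text "COPY" in the lower-right corner.

The orange cross is in the bottom-left of the first image and the top-left of the second — shapes on opposite sides of the horizontal midline have swapped in a mirror flip. A dark label reading "COPY" appears in the lower-right corner.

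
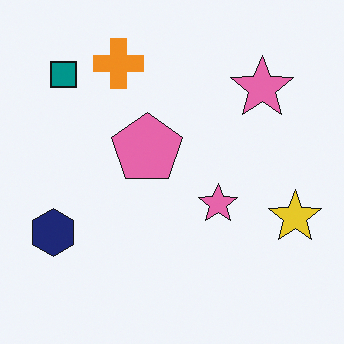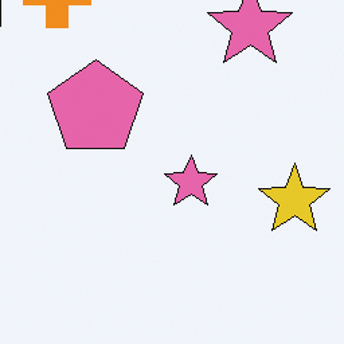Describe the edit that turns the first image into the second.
The second image is the first cropped slightly and scaled back up.

The visible shapes are larger and the field of view is narrower; shapes near the original edges may be partly or wholly outside the frame — a crop-and-rescale.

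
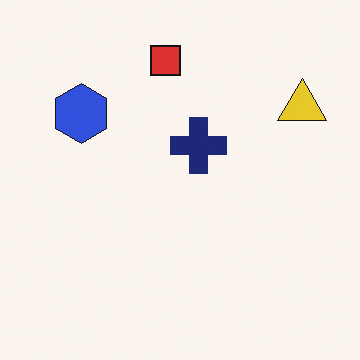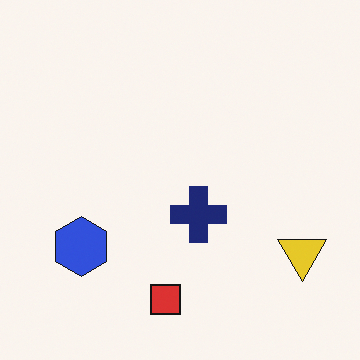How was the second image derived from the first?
The transformation is: flipped vertically (top ↔ bottom).

The red square is in the top of the first image and the bottom of the second — shapes on opposite sides of the horizontal midline have swapped in a mirror flip.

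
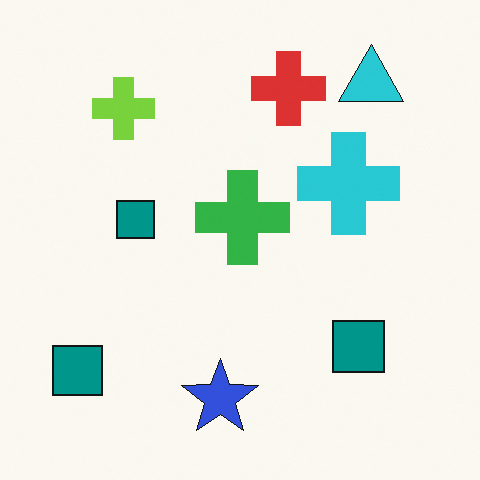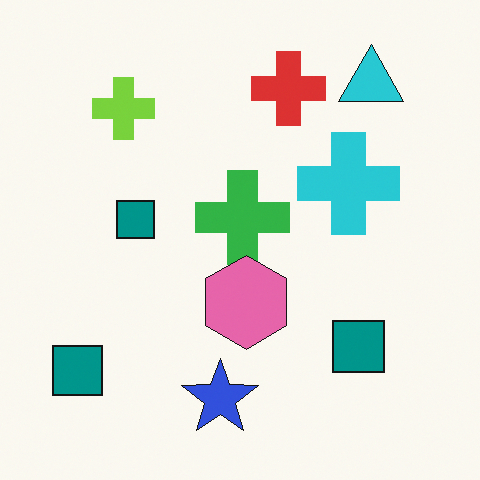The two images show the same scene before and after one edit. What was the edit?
The image was overlaid with an additional pink hexagon.

A pink hexagon appears in the second image that is absent from the first.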